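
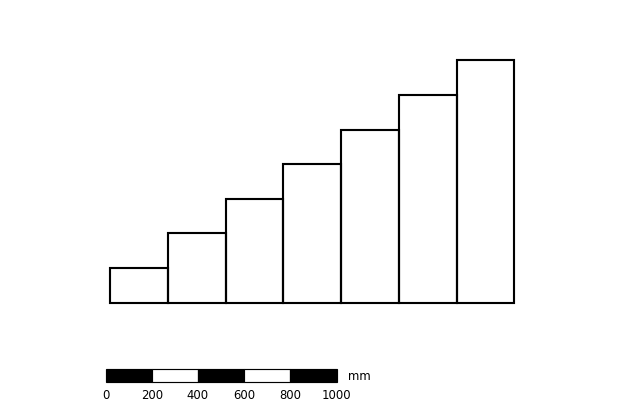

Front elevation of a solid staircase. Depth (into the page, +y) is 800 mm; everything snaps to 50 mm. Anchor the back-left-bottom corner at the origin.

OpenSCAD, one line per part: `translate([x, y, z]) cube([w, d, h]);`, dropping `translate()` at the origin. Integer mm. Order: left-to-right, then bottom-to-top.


cube([250, 800, 150]);
translate([250, 0, 0]) cube([250, 800, 300]);
translate([500, 0, 0]) cube([250, 800, 450]);
translate([750, 0, 0]) cube([250, 800, 600]);
translate([1000, 0, 0]) cube([250, 800, 750]);
translate([1250, 0, 0]) cube([250, 800, 900]);
translate([1500, 0, 0]) cube([250, 800, 1050]);


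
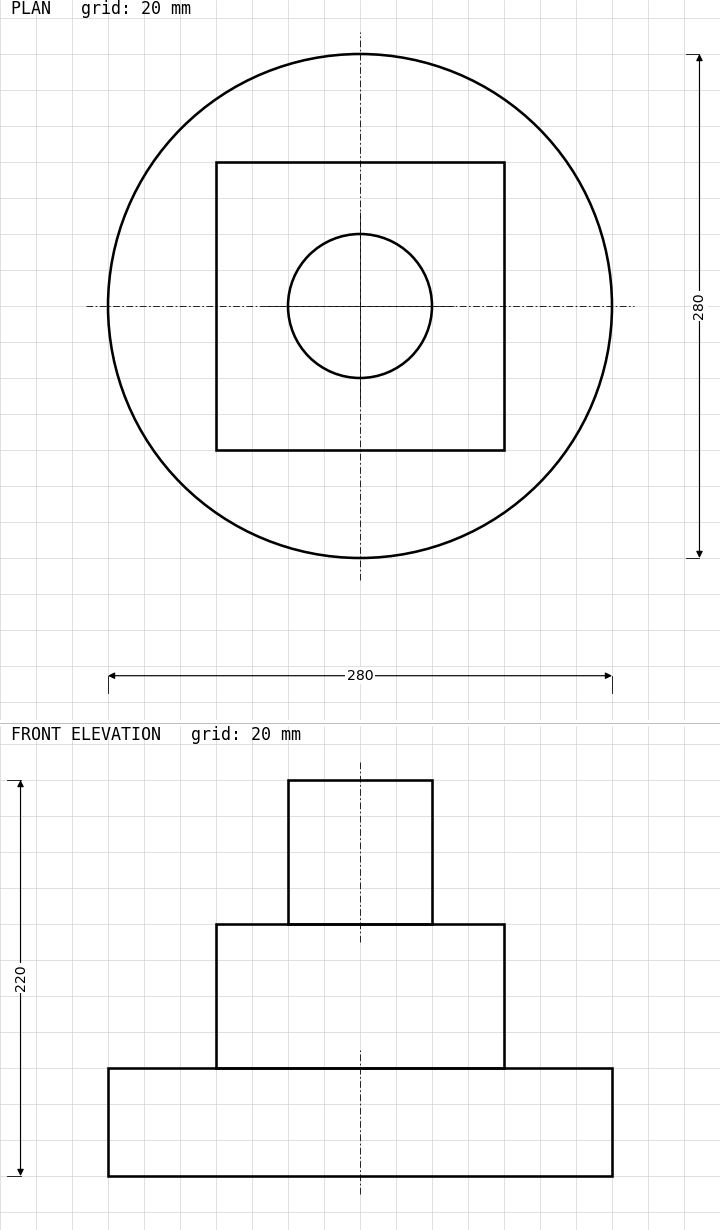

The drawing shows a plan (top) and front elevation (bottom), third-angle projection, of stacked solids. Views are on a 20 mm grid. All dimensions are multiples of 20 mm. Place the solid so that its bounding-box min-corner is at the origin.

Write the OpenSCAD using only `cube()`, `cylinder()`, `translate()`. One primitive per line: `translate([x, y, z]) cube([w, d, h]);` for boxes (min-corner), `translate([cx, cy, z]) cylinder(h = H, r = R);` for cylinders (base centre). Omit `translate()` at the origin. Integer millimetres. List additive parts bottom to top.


translate([140, 140, 0]) cylinder(h = 60, r = 140);
translate([60, 60, 60]) cube([160, 160, 80]);
translate([140, 140, 140]) cylinder(h = 80, r = 40);


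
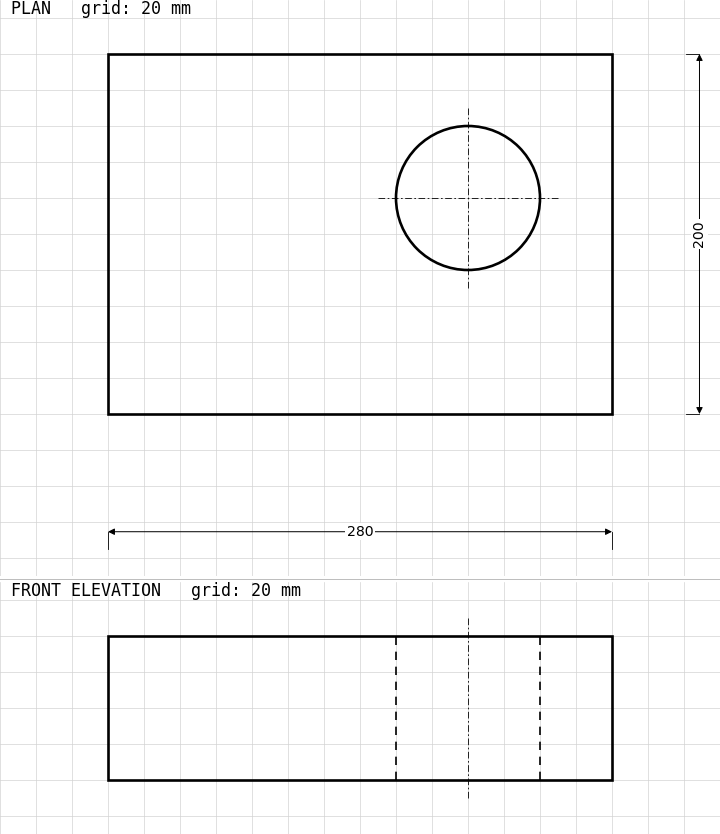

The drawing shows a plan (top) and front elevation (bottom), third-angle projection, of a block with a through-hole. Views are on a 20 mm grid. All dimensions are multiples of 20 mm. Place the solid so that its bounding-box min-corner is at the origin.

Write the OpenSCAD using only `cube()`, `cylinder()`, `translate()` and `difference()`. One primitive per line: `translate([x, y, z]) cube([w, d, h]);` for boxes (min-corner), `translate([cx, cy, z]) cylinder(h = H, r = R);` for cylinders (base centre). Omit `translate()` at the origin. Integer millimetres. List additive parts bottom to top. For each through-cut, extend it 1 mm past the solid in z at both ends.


difference() {
  cube([280, 200, 80]);
  translate([200, 120, -1]) cylinder(h = 82, r = 40);
}


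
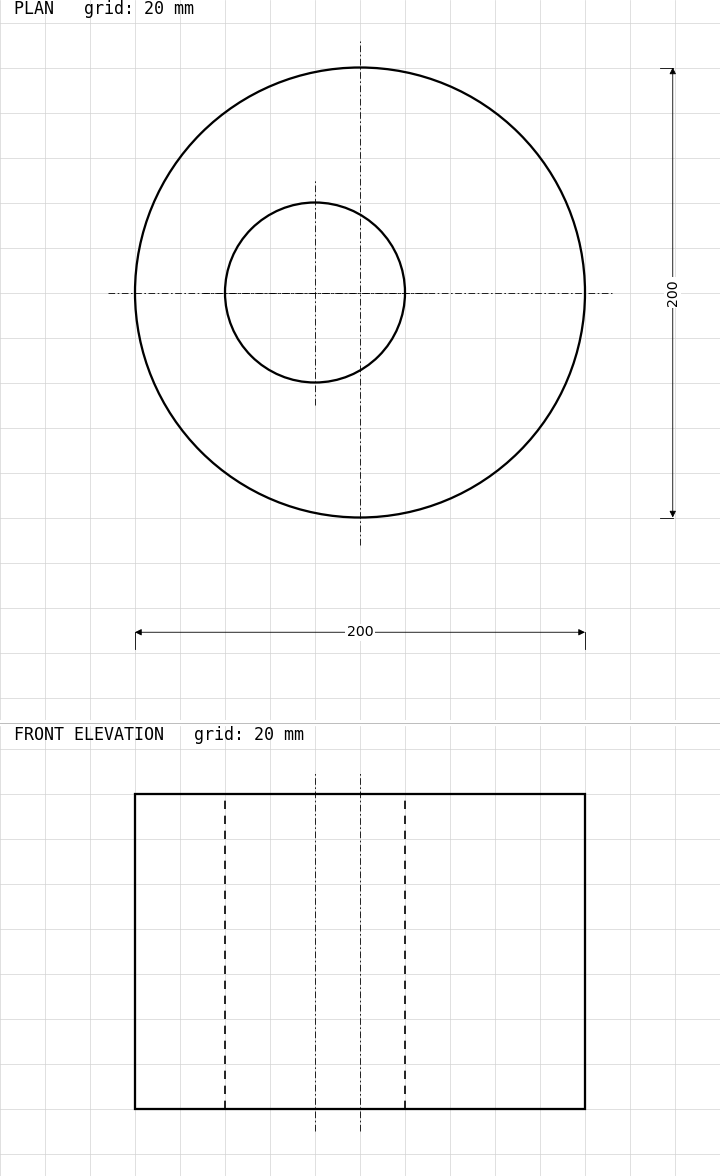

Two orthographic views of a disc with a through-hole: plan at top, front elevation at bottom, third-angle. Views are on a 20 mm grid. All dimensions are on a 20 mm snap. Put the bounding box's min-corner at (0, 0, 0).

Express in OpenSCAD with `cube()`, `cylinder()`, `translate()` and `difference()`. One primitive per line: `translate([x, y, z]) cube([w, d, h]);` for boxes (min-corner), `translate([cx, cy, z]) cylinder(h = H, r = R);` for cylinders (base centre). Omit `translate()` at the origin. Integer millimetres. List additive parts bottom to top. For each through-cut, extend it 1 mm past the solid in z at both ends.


difference() {
  translate([100, 100, 0]) cylinder(h = 140, r = 100);
  translate([80, 100, -1]) cylinder(h = 142, r = 40);
}


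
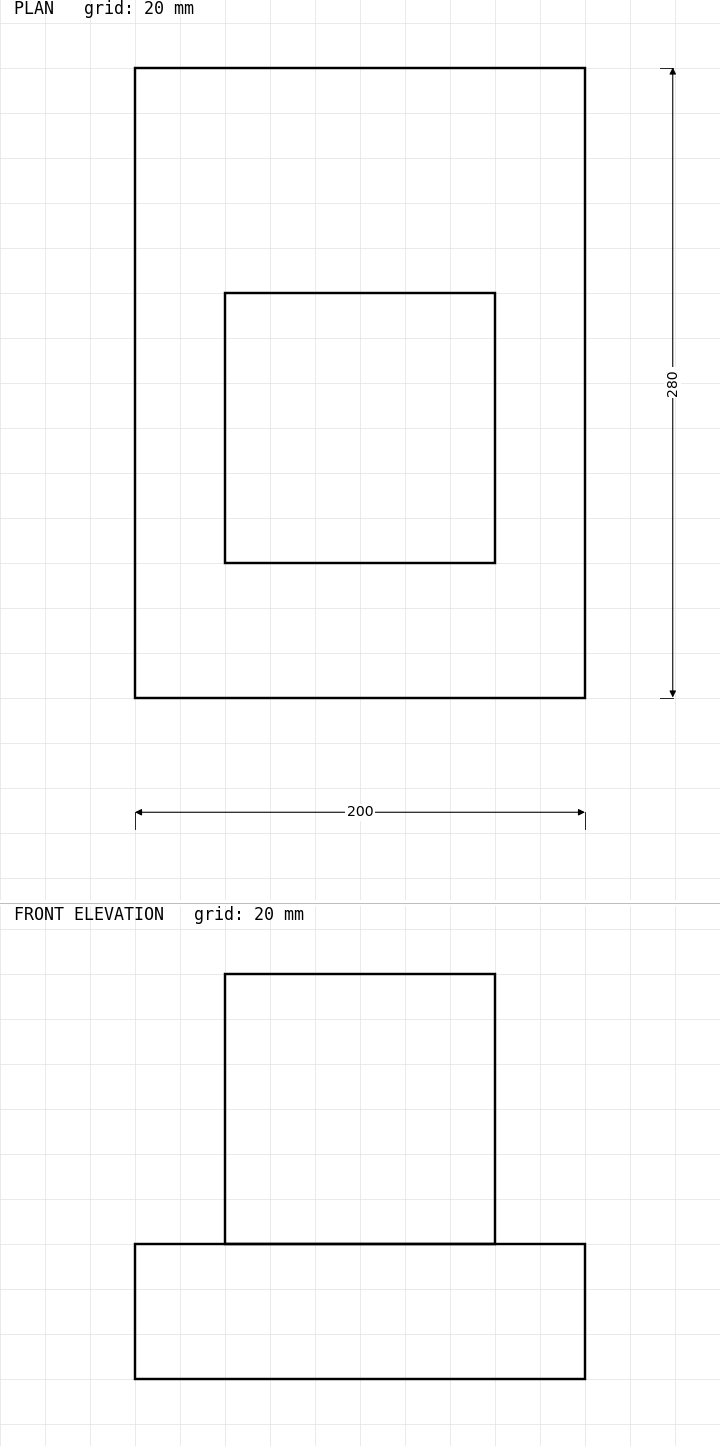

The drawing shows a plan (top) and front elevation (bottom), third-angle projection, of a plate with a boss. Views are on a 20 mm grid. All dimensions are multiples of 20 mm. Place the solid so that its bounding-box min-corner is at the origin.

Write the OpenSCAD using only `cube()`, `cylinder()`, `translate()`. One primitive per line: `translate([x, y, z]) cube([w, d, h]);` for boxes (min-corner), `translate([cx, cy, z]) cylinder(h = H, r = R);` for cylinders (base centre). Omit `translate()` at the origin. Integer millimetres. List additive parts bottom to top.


cube([200, 280, 60]);
translate([40, 60, 60]) cube([120, 120, 120]);


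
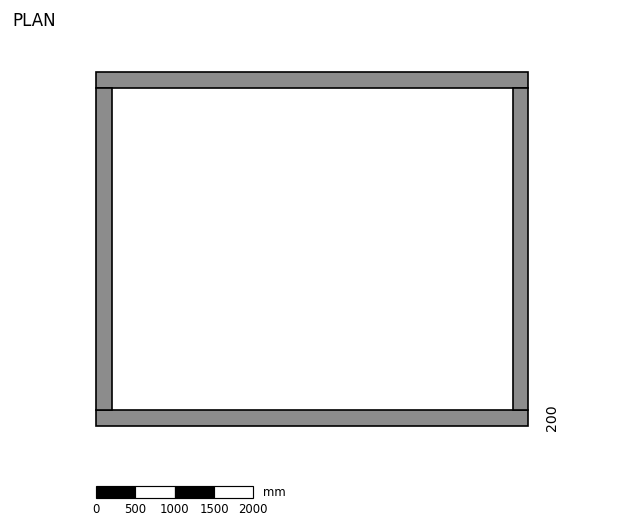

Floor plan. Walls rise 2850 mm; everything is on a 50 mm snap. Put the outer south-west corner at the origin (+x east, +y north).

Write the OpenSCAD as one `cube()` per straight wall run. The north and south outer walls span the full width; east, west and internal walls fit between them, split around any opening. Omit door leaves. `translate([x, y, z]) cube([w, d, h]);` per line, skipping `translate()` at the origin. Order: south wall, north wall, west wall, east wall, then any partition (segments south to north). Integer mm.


cube([5500, 200, 2850]);
translate([0, 4300, 0]) cube([5500, 200, 2850]);
translate([0, 200, 0]) cube([200, 4100, 2850]);
translate([5300, 200, 0]) cube([200, 4100, 2850]);


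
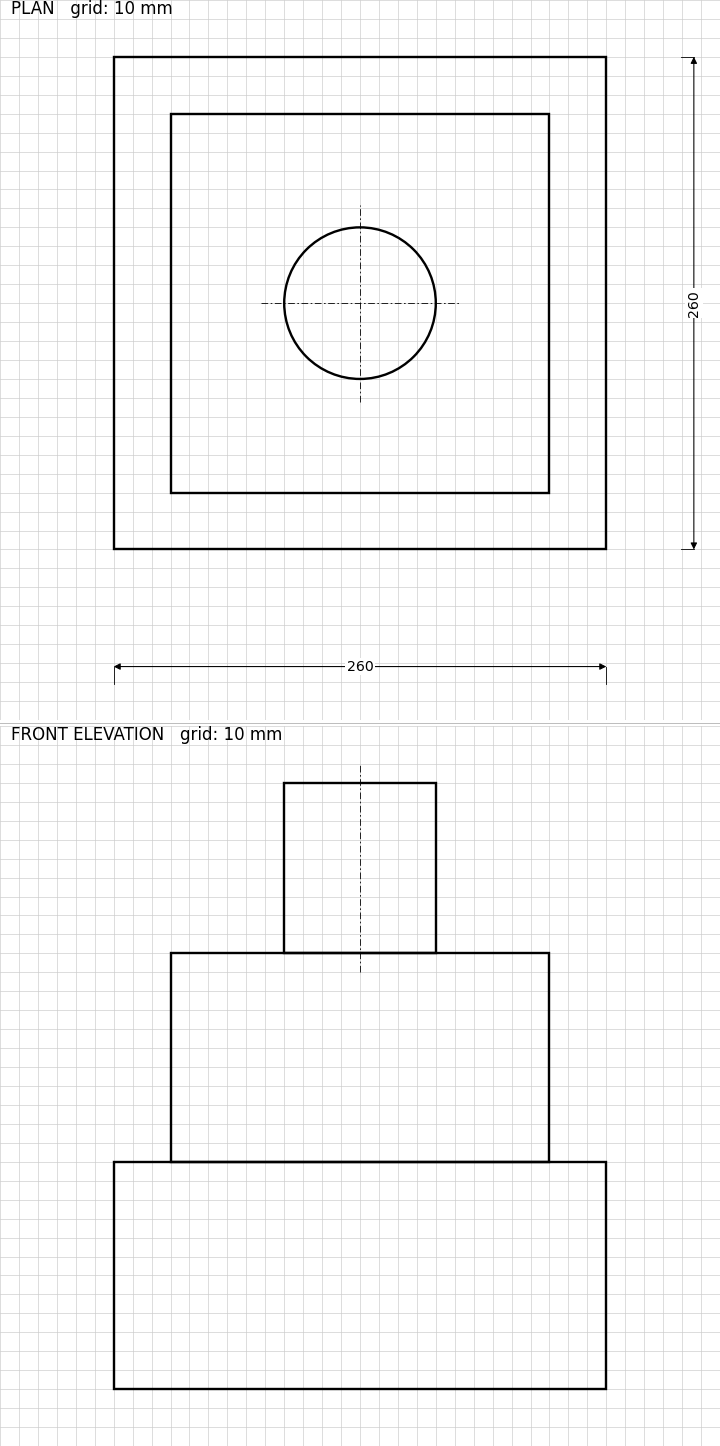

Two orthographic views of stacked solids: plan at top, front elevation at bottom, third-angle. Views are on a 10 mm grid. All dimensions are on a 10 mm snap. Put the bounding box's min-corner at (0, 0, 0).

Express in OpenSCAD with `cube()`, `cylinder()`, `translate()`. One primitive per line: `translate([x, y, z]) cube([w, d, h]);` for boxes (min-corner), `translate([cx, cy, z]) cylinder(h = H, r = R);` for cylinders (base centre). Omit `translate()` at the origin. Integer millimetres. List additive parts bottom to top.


cube([260, 260, 120]);
translate([30, 30, 120]) cube([200, 200, 110]);
translate([130, 130, 230]) cylinder(h = 90, r = 40);


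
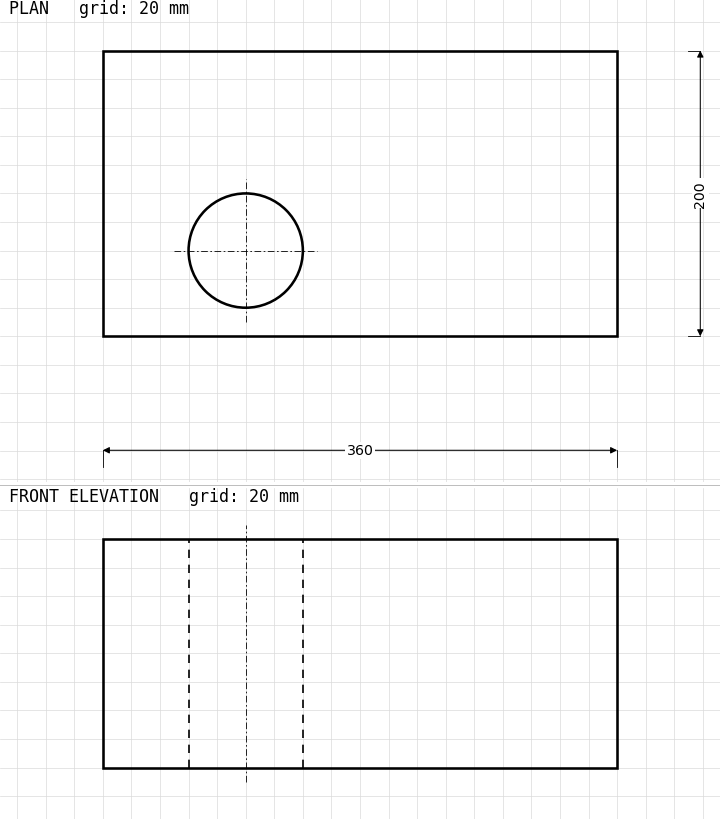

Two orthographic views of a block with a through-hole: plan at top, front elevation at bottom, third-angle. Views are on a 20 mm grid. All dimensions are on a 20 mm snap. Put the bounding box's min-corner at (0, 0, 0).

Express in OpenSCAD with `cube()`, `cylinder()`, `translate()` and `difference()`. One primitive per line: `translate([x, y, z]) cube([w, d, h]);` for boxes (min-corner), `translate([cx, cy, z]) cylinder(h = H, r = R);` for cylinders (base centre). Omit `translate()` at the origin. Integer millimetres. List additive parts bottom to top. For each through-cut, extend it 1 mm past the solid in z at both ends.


difference() {
  cube([360, 200, 160]);
  translate([100, 60, -1]) cylinder(h = 162, r = 40);
}


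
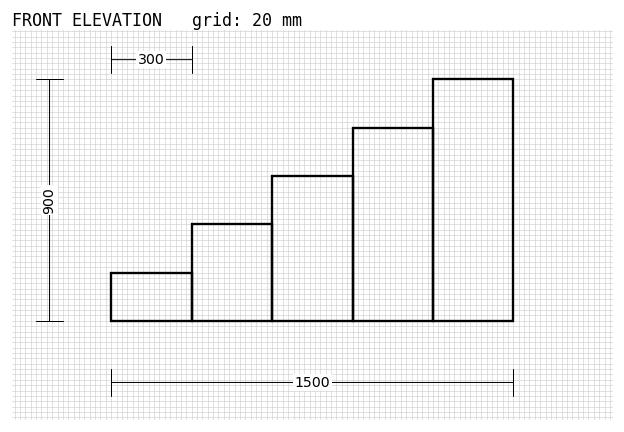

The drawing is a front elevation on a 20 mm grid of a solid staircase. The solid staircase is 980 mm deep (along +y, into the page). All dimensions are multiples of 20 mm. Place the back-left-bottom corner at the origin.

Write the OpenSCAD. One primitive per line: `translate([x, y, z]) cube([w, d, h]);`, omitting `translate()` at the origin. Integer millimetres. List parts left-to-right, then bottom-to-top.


cube([300, 980, 180]);
translate([300, 0, 0]) cube([300, 980, 360]);
translate([600, 0, 0]) cube([300, 980, 540]);
translate([900, 0, 0]) cube([300, 980, 720]);
translate([1200, 0, 0]) cube([300, 980, 900]);


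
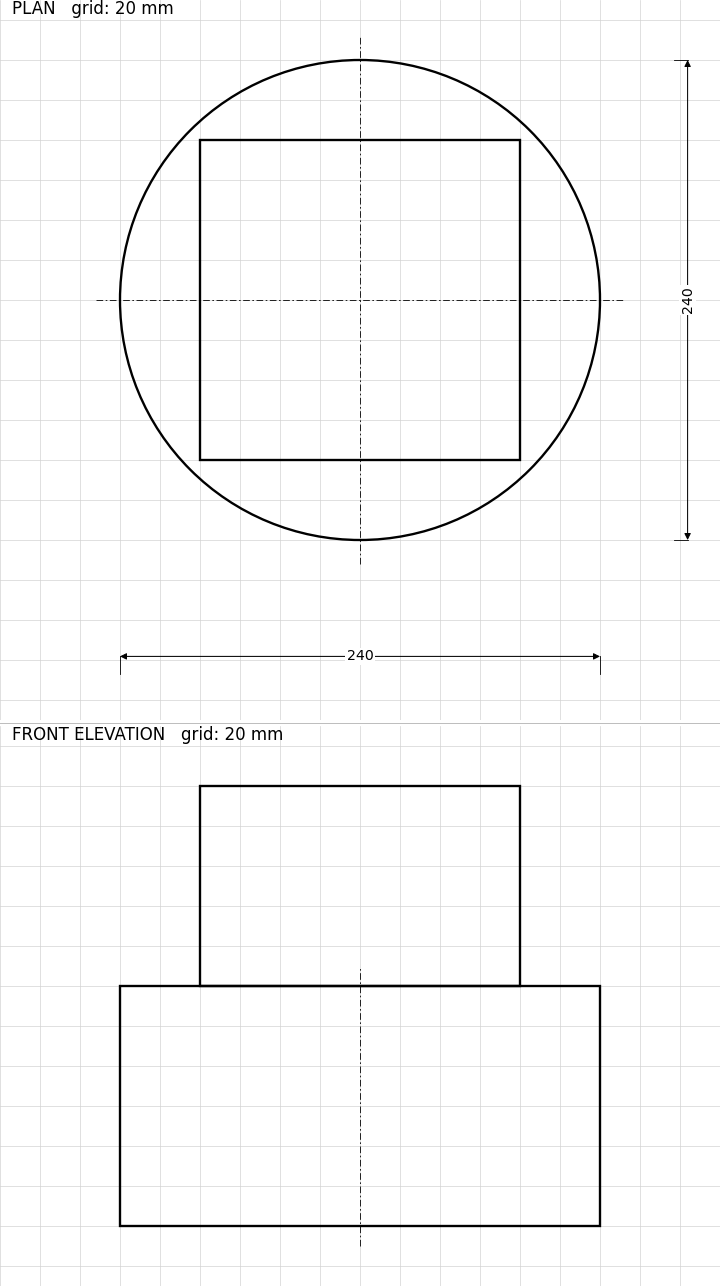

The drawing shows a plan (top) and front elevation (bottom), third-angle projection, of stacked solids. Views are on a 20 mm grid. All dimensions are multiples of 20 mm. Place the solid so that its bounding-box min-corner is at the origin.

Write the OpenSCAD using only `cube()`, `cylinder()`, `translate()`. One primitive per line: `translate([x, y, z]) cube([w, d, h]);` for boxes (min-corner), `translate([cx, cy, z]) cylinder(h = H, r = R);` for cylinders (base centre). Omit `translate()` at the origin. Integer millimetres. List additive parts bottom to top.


translate([120, 120, 0]) cylinder(h = 120, r = 120);
translate([40, 40, 120]) cube([160, 160, 100]);


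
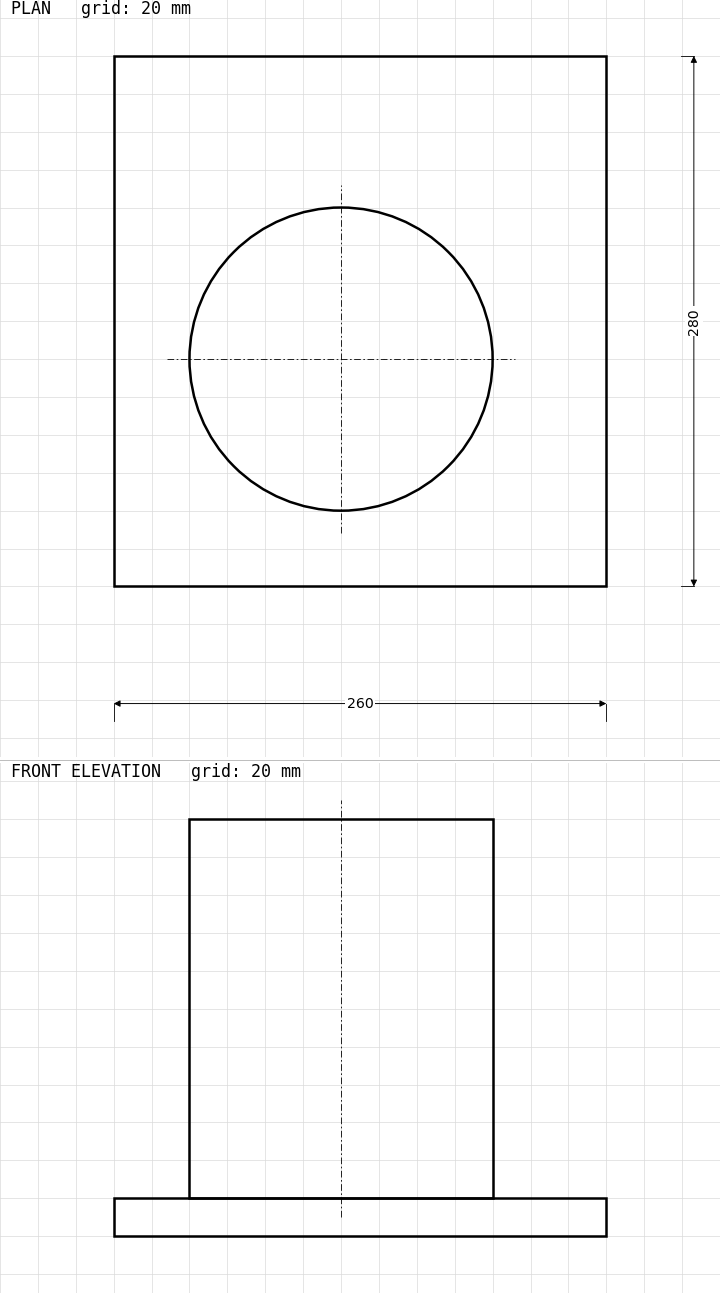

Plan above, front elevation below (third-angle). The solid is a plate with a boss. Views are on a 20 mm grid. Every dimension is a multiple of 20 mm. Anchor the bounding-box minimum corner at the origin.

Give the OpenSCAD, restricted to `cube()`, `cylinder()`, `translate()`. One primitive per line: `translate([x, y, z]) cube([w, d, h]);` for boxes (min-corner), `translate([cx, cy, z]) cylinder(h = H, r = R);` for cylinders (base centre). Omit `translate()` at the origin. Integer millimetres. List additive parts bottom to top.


cube([260, 280, 20]);
translate([120, 120, 20]) cylinder(h = 200, r = 80);


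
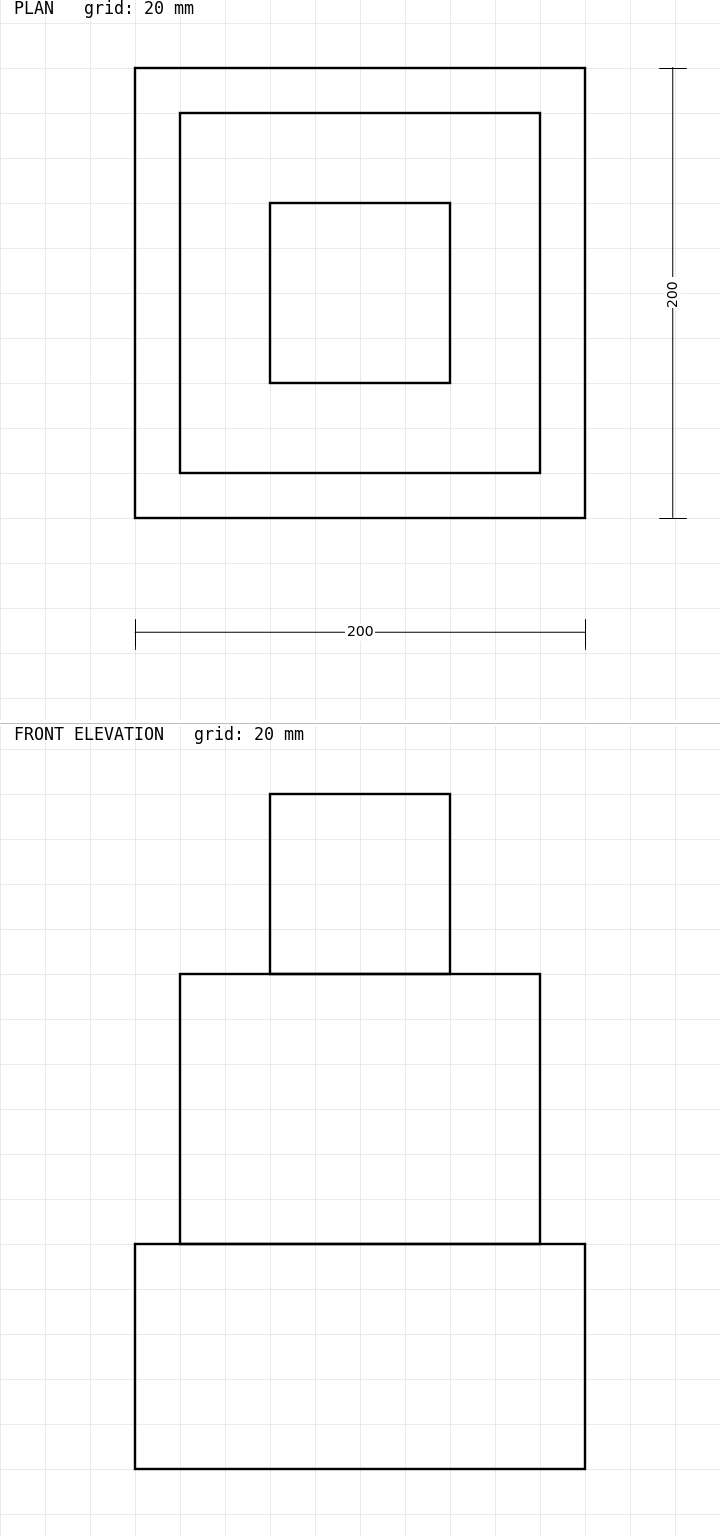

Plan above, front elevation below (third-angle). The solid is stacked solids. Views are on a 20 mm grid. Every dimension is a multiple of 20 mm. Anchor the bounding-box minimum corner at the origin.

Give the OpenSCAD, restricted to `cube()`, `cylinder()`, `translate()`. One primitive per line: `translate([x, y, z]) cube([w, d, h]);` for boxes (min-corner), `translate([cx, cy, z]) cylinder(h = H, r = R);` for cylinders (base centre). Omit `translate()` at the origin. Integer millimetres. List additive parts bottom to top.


cube([200, 200, 100]);
translate([20, 20, 100]) cube([160, 160, 120]);
translate([60, 60, 220]) cube([80, 80, 80]);


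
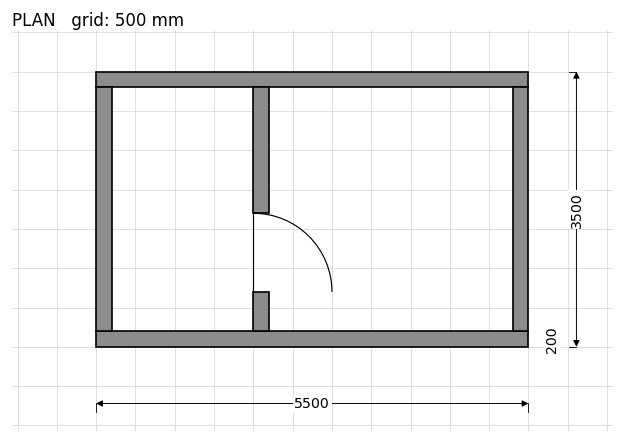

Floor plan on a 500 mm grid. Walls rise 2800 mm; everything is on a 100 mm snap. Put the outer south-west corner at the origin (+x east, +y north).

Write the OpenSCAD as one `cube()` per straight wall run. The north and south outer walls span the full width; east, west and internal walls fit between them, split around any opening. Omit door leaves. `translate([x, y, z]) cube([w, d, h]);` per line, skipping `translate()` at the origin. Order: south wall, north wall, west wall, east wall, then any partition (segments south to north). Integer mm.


cube([5500, 200, 2800]);
translate([0, 3300, 0]) cube([5500, 200, 2800]);
translate([0, 200, 0]) cube([200, 3100, 2800]);
translate([5300, 200, 0]) cube([200, 3100, 2800]);
translate([2000, 200, 0]) cube([200, 500, 2800]);
translate([2000, 1700, 0]) cube([200, 1600, 2800]);


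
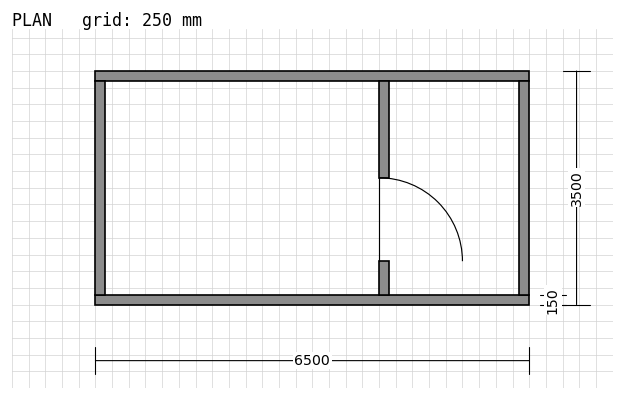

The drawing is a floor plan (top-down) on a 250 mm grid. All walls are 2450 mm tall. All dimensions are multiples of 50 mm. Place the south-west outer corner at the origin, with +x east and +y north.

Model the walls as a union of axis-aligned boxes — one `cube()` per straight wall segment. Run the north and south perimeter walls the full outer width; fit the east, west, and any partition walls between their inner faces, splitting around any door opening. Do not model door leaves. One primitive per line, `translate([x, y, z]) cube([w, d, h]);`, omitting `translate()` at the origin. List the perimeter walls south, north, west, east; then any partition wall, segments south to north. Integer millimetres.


cube([6500, 150, 2450]);
translate([0, 3350, 0]) cube([6500, 150, 2450]);
translate([0, 150, 0]) cube([150, 3200, 2450]);
translate([6350, 150, 0]) cube([150, 3200, 2450]);
translate([4250, 150, 0]) cube([150, 500, 2450]);
translate([4250, 1900, 0]) cube([150, 1450, 2450]);


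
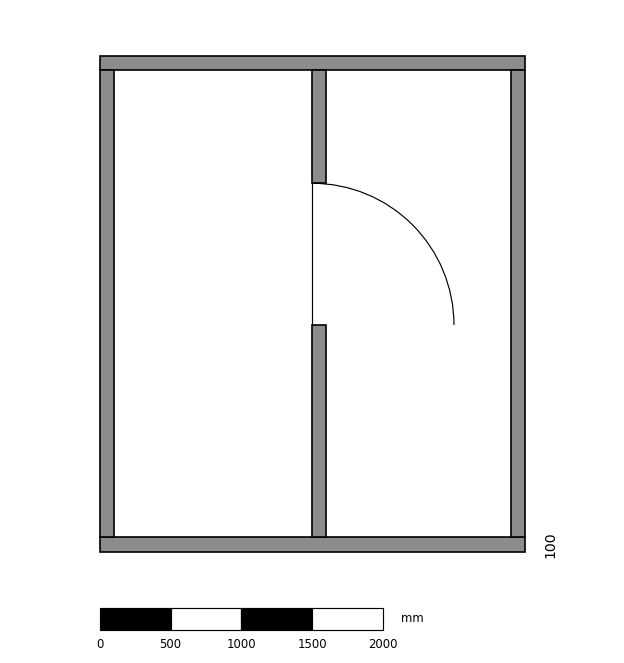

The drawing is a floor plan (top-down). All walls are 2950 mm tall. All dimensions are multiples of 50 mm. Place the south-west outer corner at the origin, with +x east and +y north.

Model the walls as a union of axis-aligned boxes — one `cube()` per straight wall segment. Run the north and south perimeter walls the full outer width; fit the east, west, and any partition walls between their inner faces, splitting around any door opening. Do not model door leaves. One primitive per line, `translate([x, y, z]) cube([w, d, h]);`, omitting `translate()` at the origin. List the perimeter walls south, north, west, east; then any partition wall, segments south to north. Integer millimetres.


cube([3000, 100, 2950]);
translate([0, 3400, 0]) cube([3000, 100, 2950]);
translate([0, 100, 0]) cube([100, 3300, 2950]);
translate([2900, 100, 0]) cube([100, 3300, 2950]);
translate([1500, 100, 0]) cube([100, 1500, 2950]);
translate([1500, 2600, 0]) cube([100, 800, 2950]);


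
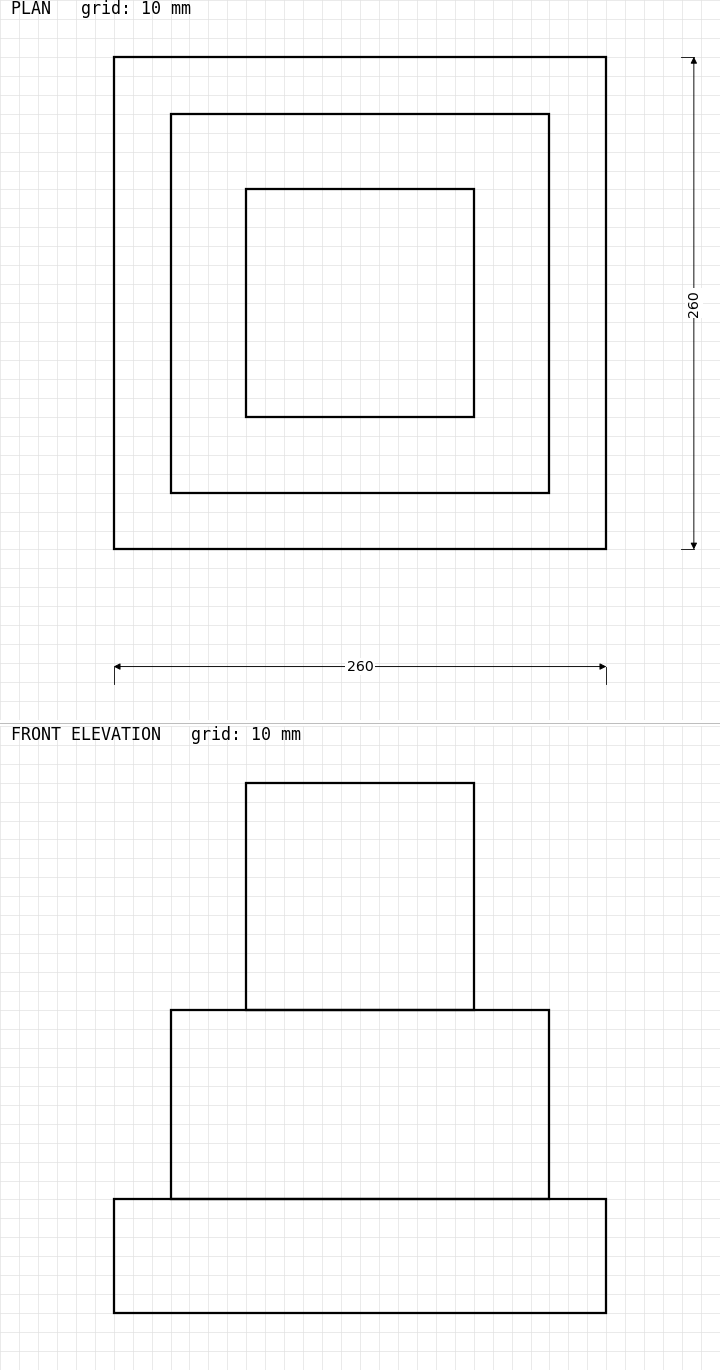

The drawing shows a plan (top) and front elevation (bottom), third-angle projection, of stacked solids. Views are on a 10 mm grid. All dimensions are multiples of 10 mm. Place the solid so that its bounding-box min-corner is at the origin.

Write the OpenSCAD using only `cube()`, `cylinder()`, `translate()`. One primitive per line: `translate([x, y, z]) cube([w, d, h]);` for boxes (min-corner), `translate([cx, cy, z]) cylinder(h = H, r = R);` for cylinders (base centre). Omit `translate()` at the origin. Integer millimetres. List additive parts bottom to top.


cube([260, 260, 60]);
translate([30, 30, 60]) cube([200, 200, 100]);
translate([70, 70, 160]) cube([120, 120, 120]);


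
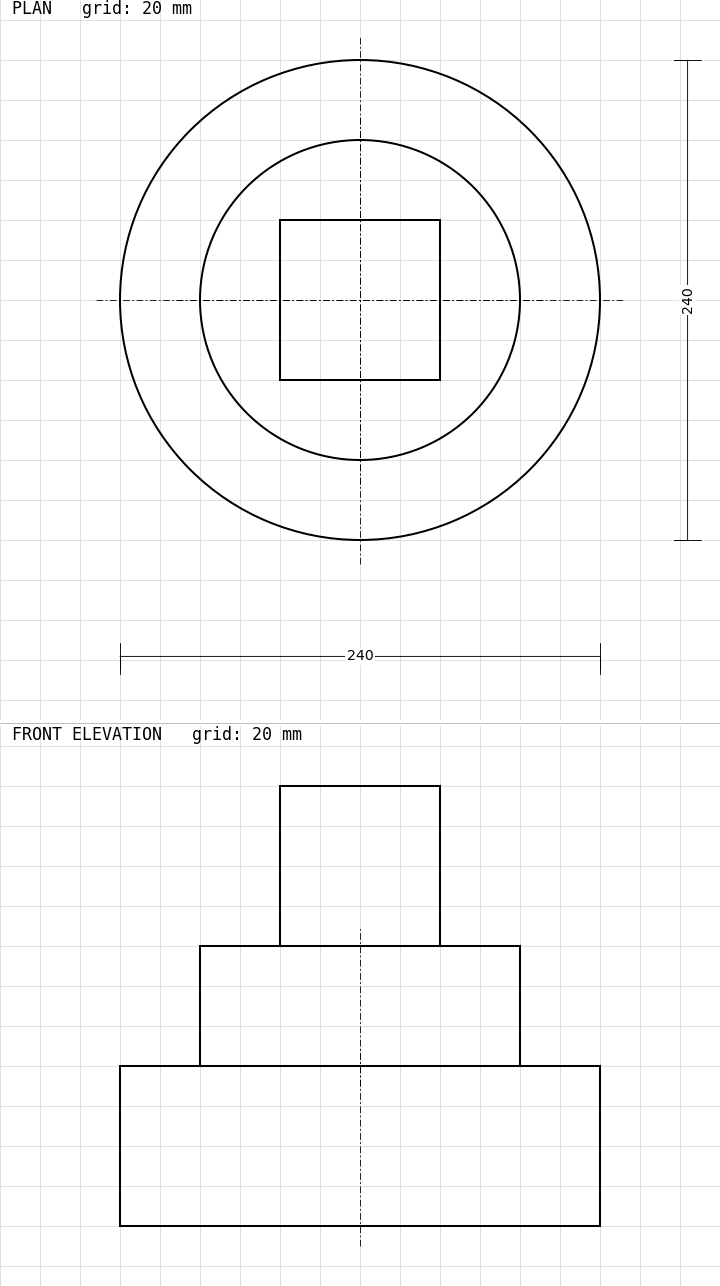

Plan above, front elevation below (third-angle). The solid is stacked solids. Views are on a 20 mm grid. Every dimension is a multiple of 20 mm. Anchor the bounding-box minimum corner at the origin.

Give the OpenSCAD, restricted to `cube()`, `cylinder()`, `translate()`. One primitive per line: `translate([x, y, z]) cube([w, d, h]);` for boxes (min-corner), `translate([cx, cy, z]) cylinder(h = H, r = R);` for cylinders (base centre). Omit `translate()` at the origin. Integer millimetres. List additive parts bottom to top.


translate([120, 120, 0]) cylinder(h = 80, r = 120);
translate([120, 120, 80]) cylinder(h = 60, r = 80);
translate([80, 80, 140]) cube([80, 80, 80]);


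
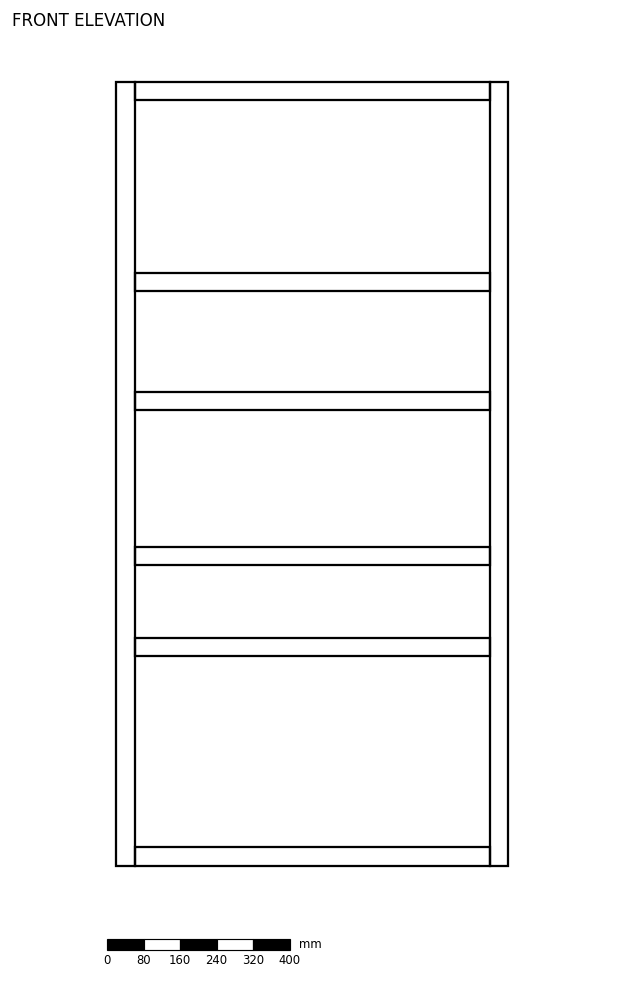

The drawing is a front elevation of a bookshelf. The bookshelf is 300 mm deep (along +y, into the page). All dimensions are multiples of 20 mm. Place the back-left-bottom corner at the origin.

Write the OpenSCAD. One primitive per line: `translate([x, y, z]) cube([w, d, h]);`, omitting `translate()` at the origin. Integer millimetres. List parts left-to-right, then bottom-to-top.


cube([40, 300, 1720]);
translate([40, 0, 0]) cube([780, 300, 40]);
translate([40, 0, 460]) cube([780, 300, 40]);
translate([40, 0, 660]) cube([780, 300, 40]);
translate([40, 0, 1000]) cube([780, 300, 40]);
translate([40, 0, 1260]) cube([780, 300, 40]);
translate([40, 0, 1680]) cube([780, 300, 40]);
translate([820, 0, 0]) cube([40, 300, 1720]);


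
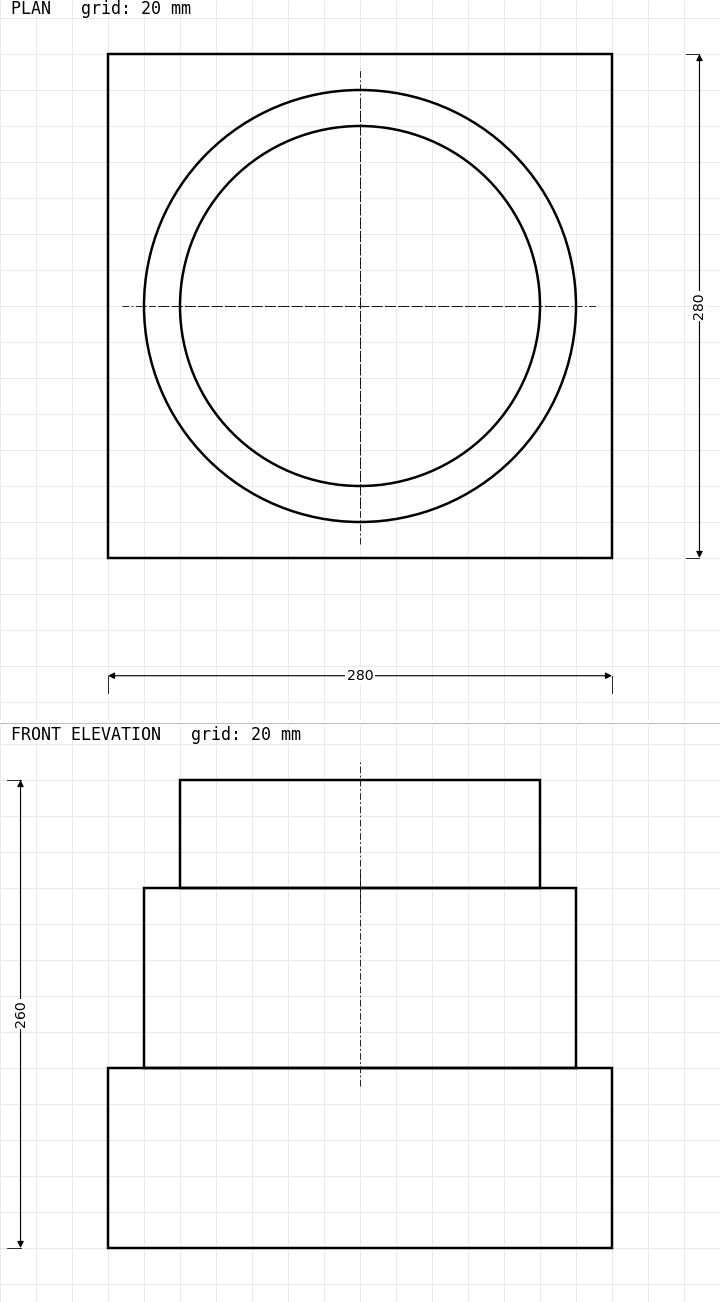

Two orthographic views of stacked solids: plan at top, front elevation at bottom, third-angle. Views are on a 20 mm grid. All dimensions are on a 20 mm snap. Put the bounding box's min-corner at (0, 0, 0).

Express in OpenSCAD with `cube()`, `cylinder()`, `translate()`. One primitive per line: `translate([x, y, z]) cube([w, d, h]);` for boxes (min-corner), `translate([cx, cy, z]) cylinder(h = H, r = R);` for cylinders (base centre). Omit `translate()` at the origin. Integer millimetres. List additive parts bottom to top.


cube([280, 280, 100]);
translate([140, 140, 100]) cylinder(h = 100, r = 120);
translate([140, 140, 200]) cylinder(h = 60, r = 100);


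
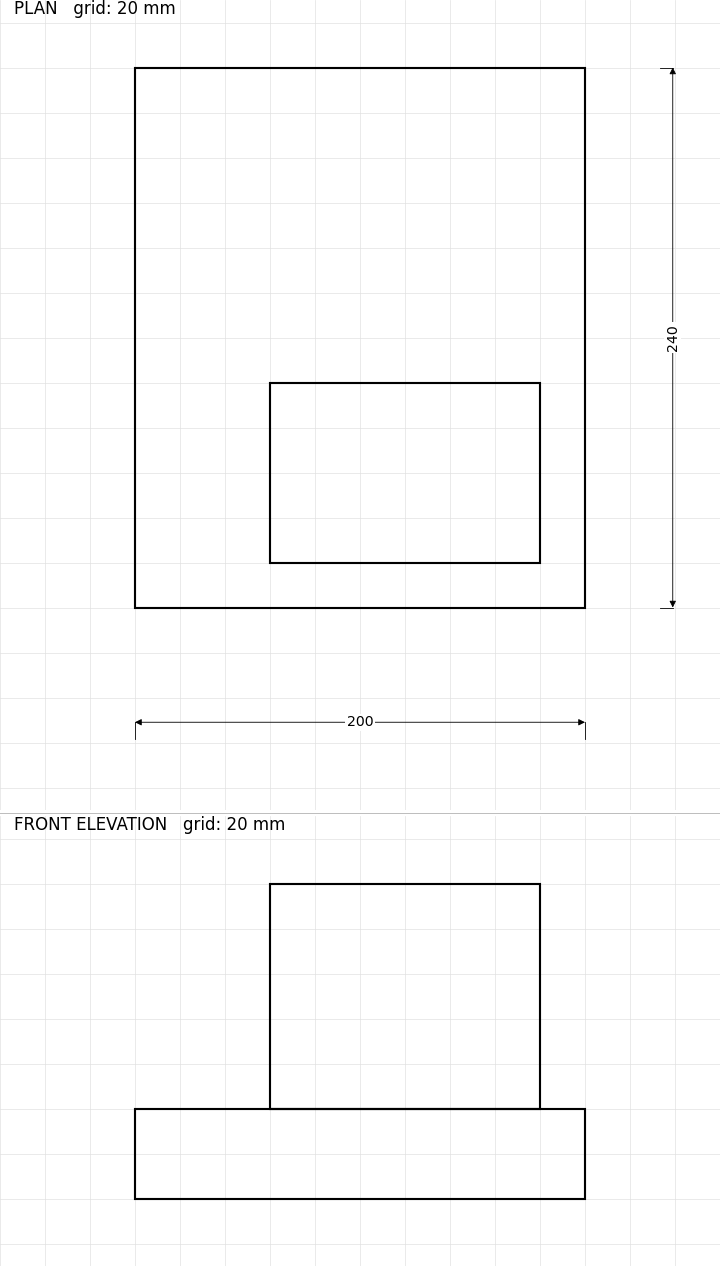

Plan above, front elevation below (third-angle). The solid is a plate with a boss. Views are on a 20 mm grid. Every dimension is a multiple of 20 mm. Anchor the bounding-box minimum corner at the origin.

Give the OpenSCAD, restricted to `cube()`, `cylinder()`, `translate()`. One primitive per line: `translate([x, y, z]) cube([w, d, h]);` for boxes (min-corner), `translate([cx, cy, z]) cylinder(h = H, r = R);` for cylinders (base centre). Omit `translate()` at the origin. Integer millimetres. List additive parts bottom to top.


cube([200, 240, 40]);
translate([60, 20, 40]) cube([120, 80, 100]);


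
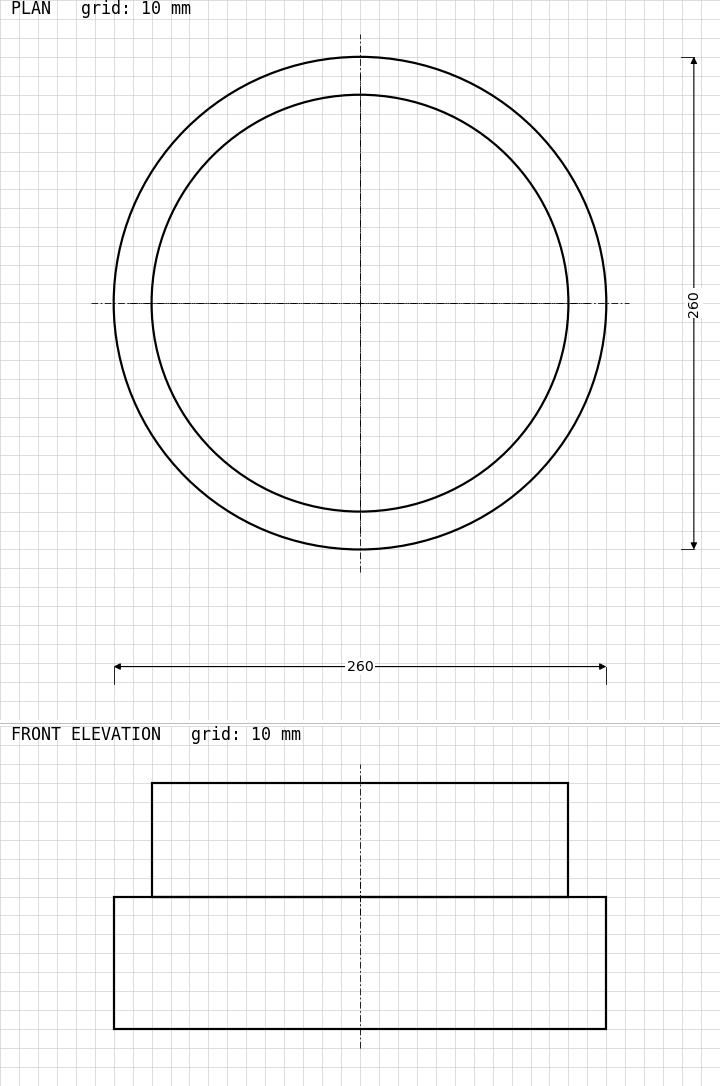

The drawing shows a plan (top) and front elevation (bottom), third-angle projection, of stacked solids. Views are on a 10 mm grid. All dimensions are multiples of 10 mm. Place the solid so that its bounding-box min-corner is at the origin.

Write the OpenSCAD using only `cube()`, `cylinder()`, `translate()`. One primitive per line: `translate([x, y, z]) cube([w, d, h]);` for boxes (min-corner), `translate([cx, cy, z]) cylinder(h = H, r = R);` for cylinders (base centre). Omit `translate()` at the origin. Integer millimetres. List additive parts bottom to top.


translate([130, 130, 0]) cylinder(h = 70, r = 130);
translate([130, 130, 70]) cylinder(h = 60, r = 110);


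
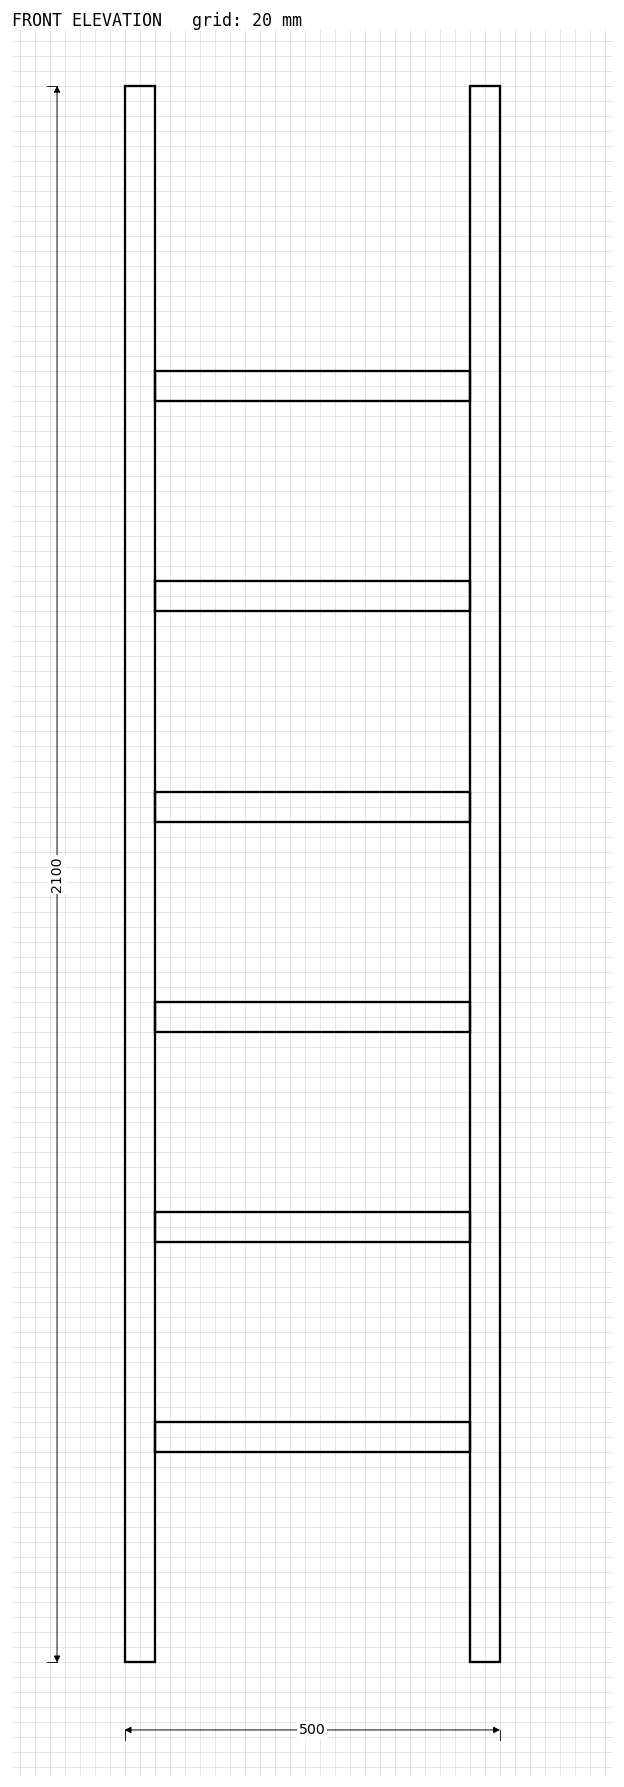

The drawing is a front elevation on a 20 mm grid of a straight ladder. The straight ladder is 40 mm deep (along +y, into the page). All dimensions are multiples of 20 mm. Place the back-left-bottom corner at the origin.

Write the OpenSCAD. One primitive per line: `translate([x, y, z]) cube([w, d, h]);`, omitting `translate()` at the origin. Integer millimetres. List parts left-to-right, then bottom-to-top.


cube([40, 40, 2100]);
translate([40, 0, 280]) cube([420, 40, 40]);
translate([40, 0, 560]) cube([420, 40, 40]);
translate([40, 0, 840]) cube([420, 40, 40]);
translate([40, 0, 1120]) cube([420, 40, 40]);
translate([40, 0, 1400]) cube([420, 40, 40]);
translate([40, 0, 1680]) cube([420, 40, 40]);
translate([460, 0, 0]) cube([40, 40, 2100]);


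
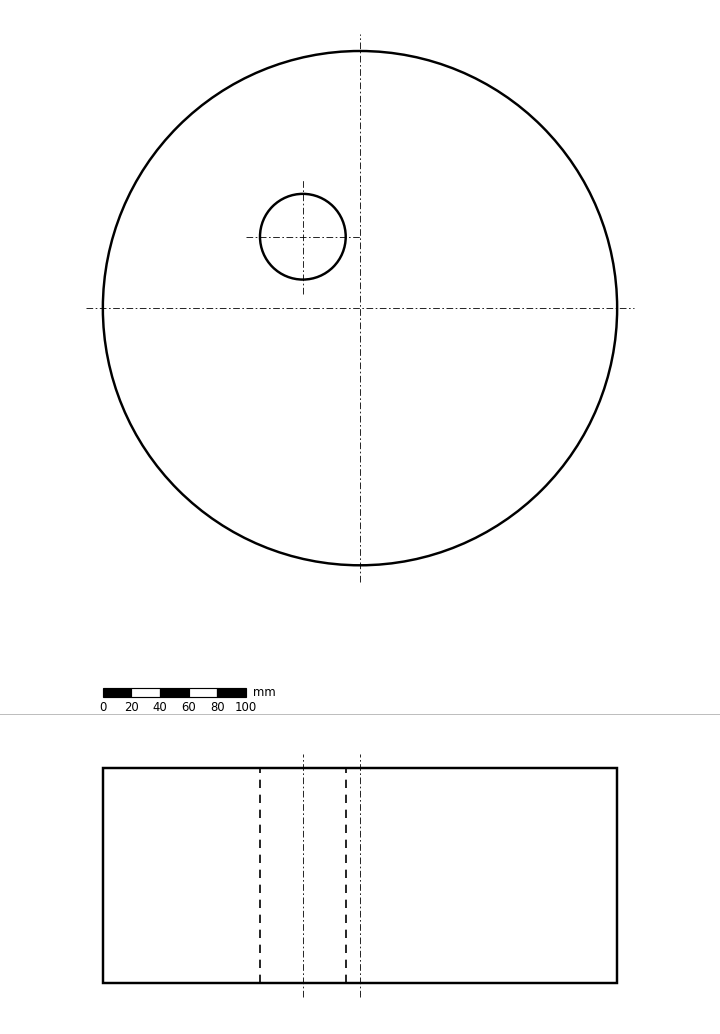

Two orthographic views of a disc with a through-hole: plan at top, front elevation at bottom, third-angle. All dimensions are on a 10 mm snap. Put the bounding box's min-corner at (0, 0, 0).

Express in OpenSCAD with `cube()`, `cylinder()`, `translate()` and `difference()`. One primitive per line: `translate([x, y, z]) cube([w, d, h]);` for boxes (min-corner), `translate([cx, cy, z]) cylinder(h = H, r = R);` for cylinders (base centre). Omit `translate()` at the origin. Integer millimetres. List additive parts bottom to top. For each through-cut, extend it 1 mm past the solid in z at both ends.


difference() {
  translate([180, 180, 0]) cylinder(h = 150, r = 180);
  translate([140, 230, -1]) cylinder(h = 152, r = 30);
}


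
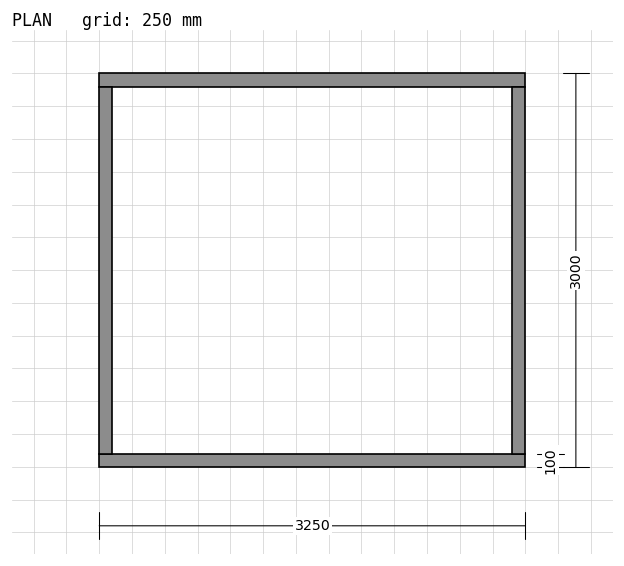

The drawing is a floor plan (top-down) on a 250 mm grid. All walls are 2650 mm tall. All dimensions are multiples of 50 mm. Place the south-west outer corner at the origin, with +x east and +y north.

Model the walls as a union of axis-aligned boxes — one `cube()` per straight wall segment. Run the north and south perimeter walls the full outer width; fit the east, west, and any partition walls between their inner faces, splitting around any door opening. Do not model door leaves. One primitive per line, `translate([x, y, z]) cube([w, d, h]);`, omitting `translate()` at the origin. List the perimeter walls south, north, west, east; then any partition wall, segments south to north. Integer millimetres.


cube([3250, 100, 2650]);
translate([0, 2900, 0]) cube([3250, 100, 2650]);
translate([0, 100, 0]) cube([100, 2800, 2650]);
translate([3150, 100, 0]) cube([100, 2800, 2650]);


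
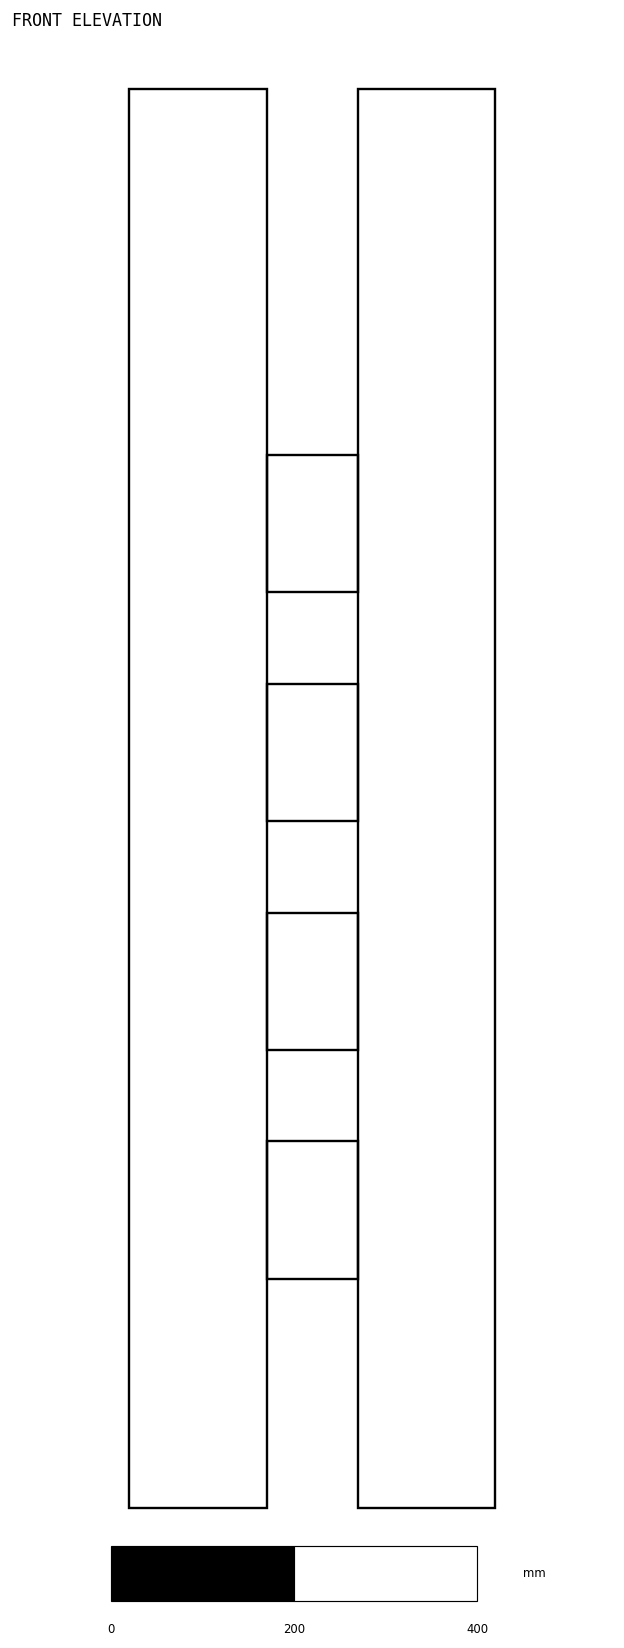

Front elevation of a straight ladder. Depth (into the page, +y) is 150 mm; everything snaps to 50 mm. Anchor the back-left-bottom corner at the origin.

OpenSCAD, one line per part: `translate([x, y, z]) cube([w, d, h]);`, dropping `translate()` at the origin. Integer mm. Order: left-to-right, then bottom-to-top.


cube([150, 150, 1550]);
translate([150, 0, 250]) cube([100, 150, 150]);
translate([150, 0, 500]) cube([100, 150, 150]);
translate([150, 0, 750]) cube([100, 150, 150]);
translate([150, 0, 1000]) cube([100, 150, 150]);
translate([250, 0, 0]) cube([150, 150, 1550]);


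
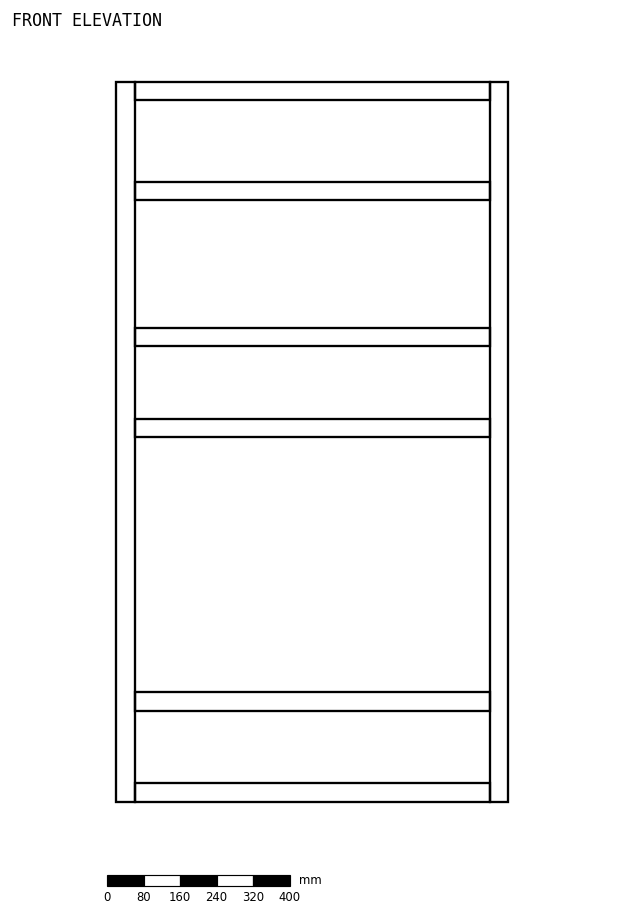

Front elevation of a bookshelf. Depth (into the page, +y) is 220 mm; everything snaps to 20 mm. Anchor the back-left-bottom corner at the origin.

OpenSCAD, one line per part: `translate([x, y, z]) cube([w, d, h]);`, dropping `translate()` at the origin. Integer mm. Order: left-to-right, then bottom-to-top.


cube([40, 220, 1580]);
translate([40, 0, 0]) cube([780, 220, 40]);
translate([40, 0, 200]) cube([780, 220, 40]);
translate([40, 0, 800]) cube([780, 220, 40]);
translate([40, 0, 1000]) cube([780, 220, 40]);
translate([40, 0, 1320]) cube([780, 220, 40]);
translate([40, 0, 1540]) cube([780, 220, 40]);
translate([820, 0, 0]) cube([40, 220, 1580]);


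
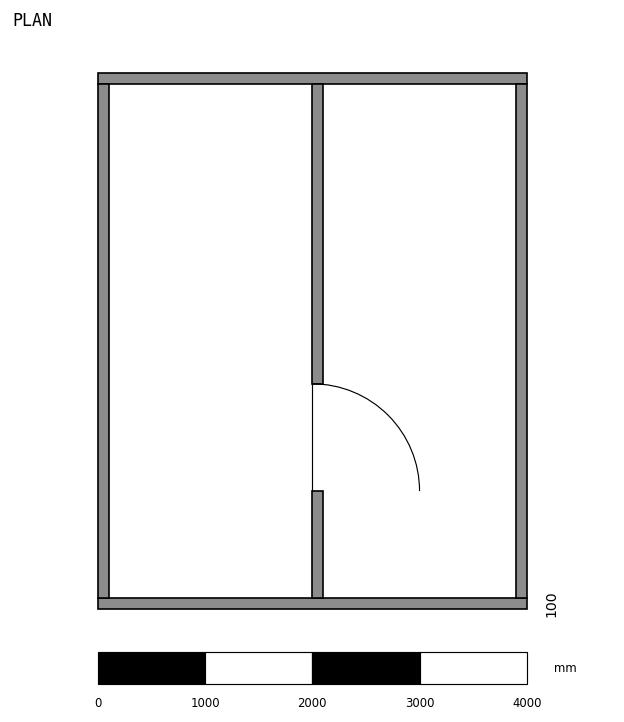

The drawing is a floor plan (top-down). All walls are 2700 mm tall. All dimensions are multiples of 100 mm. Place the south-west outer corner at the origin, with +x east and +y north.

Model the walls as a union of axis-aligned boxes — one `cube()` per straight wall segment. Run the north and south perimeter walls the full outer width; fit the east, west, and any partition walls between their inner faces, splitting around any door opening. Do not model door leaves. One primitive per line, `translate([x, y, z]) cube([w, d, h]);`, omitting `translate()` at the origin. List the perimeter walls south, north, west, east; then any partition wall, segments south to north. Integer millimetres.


cube([4000, 100, 2700]);
translate([0, 4900, 0]) cube([4000, 100, 2700]);
translate([0, 100, 0]) cube([100, 4800, 2700]);
translate([3900, 100, 0]) cube([100, 4800, 2700]);
translate([2000, 100, 0]) cube([100, 1000, 2700]);
translate([2000, 2100, 0]) cube([100, 2800, 2700]);


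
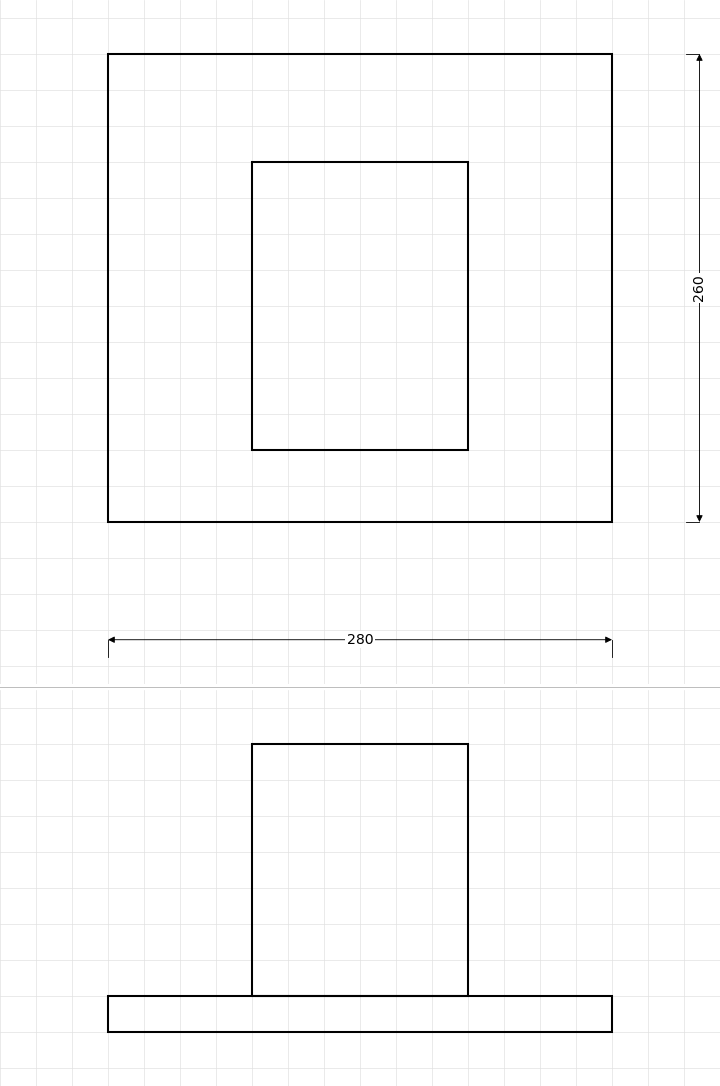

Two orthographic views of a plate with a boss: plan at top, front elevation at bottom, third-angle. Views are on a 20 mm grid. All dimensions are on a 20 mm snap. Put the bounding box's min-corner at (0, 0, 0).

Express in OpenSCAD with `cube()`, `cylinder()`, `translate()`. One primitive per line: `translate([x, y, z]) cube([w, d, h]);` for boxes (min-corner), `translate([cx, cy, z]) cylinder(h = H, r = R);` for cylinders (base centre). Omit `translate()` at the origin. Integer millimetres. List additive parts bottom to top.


cube([280, 260, 20]);
translate([80, 40, 20]) cube([120, 160, 140]);


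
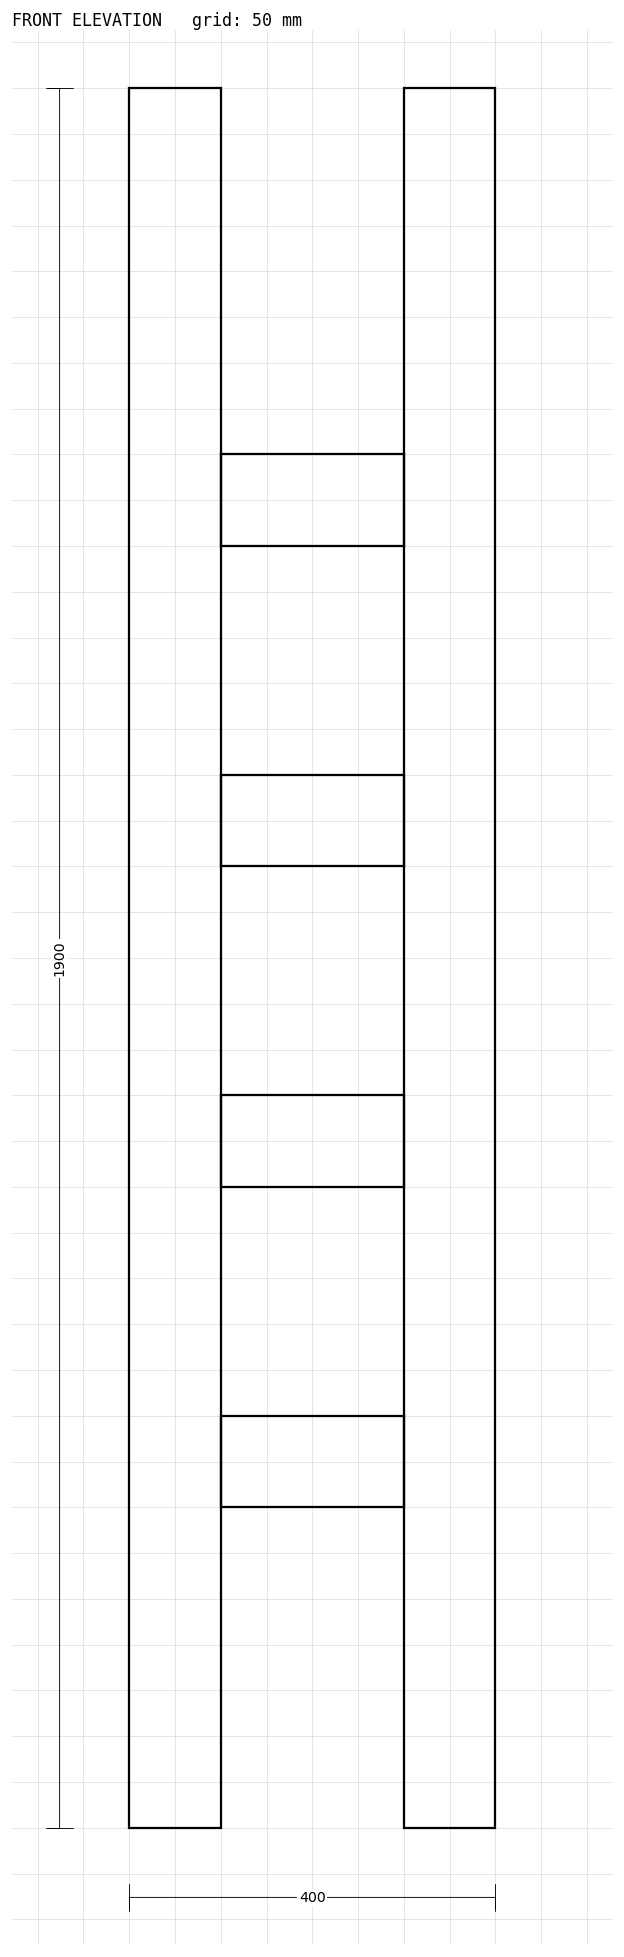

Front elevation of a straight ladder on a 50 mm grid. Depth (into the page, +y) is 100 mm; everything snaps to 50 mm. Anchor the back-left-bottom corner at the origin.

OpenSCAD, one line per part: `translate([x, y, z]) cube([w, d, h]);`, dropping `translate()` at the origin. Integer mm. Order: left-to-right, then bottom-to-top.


cube([100, 100, 1900]);
translate([100, 0, 350]) cube([200, 100, 100]);
translate([100, 0, 700]) cube([200, 100, 100]);
translate([100, 0, 1050]) cube([200, 100, 100]);
translate([100, 0, 1400]) cube([200, 100, 100]);
translate([300, 0, 0]) cube([100, 100, 1900]);


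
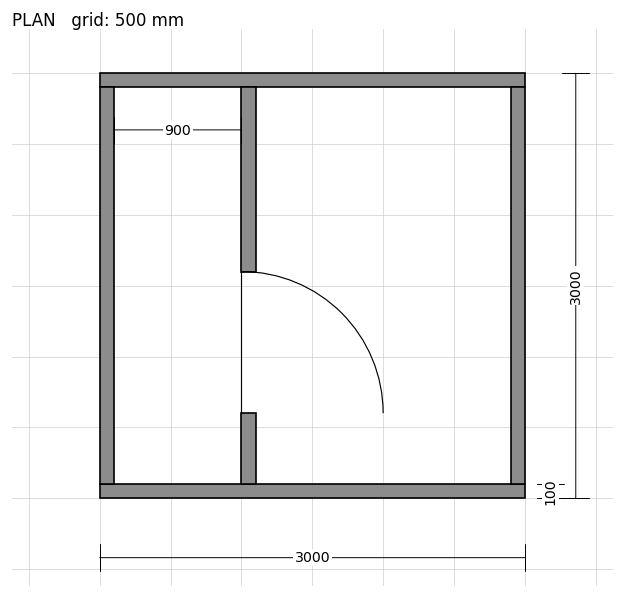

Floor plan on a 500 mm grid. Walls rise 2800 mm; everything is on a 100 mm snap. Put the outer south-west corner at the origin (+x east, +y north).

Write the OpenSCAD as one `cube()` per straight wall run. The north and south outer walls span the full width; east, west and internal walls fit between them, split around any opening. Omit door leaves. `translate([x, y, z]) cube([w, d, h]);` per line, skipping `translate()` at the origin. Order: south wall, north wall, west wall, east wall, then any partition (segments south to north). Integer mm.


cube([3000, 100, 2800]);
translate([0, 2900, 0]) cube([3000, 100, 2800]);
translate([0, 100, 0]) cube([100, 2800, 2800]);
translate([2900, 100, 0]) cube([100, 2800, 2800]);
translate([1000, 100, 0]) cube([100, 500, 2800]);
translate([1000, 1600, 0]) cube([100, 1300, 2800]);


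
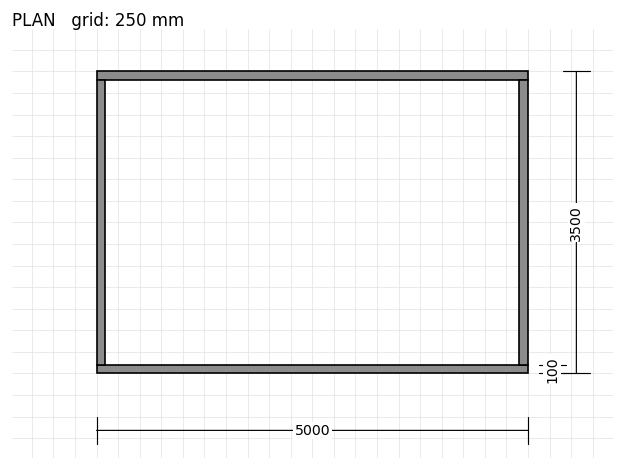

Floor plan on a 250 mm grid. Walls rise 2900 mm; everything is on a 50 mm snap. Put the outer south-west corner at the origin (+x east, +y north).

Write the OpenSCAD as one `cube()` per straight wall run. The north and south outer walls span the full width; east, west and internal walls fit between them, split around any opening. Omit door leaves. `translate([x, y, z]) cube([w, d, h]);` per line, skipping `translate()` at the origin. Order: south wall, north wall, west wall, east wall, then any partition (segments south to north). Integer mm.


cube([5000, 100, 2900]);
translate([0, 3400, 0]) cube([5000, 100, 2900]);
translate([0, 100, 0]) cube([100, 3300, 2900]);
translate([4900, 100, 0]) cube([100, 3300, 2900]);


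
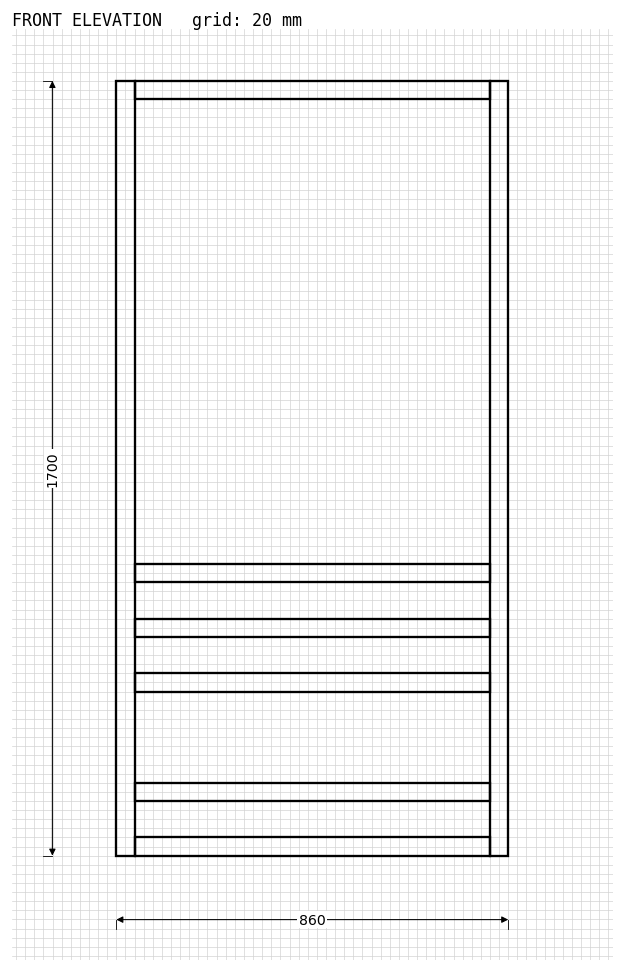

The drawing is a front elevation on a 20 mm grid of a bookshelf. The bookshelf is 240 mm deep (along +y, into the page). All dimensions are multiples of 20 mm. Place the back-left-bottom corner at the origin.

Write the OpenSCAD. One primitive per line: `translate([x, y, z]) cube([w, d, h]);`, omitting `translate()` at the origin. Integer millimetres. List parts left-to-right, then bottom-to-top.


cube([40, 240, 1700]);
translate([40, 0, 0]) cube([780, 240, 40]);
translate([40, 0, 120]) cube([780, 240, 40]);
translate([40, 0, 360]) cube([780, 240, 40]);
translate([40, 0, 480]) cube([780, 240, 40]);
translate([40, 0, 600]) cube([780, 240, 40]);
translate([40, 0, 1660]) cube([780, 240, 40]);
translate([820, 0, 0]) cube([40, 240, 1700]);


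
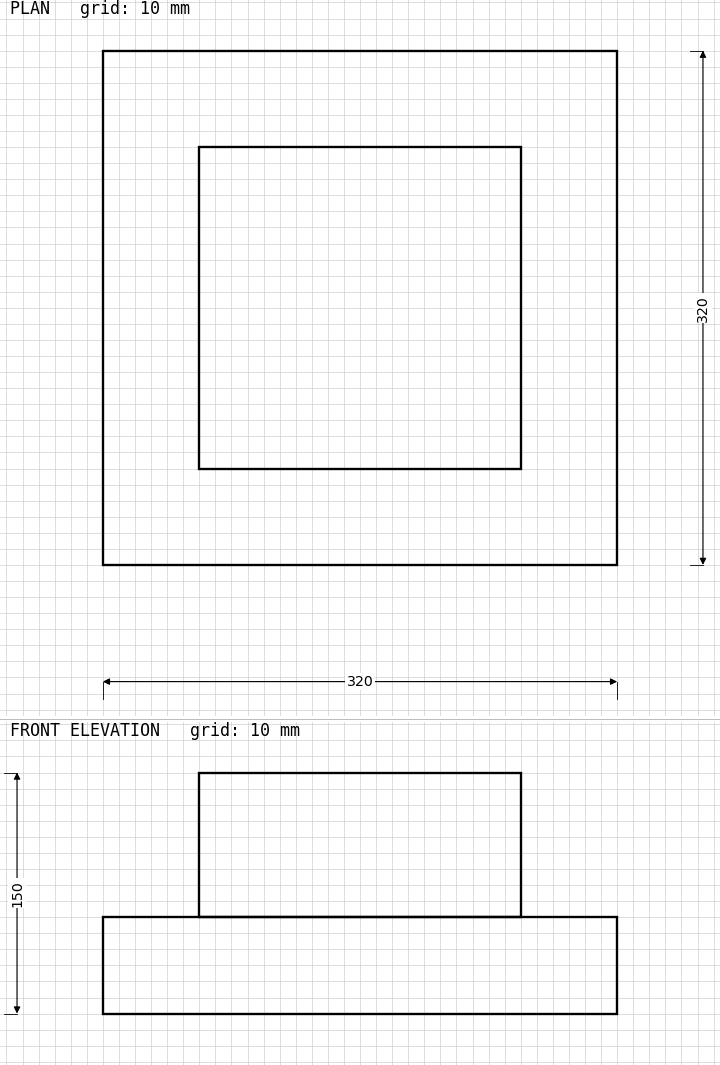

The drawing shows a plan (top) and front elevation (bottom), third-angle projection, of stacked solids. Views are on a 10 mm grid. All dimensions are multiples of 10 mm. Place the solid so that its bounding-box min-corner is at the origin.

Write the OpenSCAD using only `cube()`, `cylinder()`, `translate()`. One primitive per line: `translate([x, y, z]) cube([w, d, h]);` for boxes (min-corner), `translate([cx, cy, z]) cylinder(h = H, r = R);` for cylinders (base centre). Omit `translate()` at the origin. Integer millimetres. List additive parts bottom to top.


cube([320, 320, 60]);
translate([60, 60, 60]) cube([200, 200, 90]);
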